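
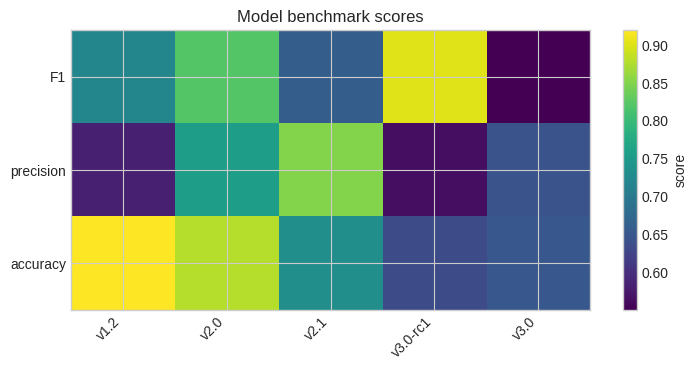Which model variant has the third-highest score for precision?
Top 4 for precision: v2.1 ≈ 0.85, v2.0 ≈ 0.75, v3.0 ≈ 0.65, v1.2 ≈ 0.60.

v3.0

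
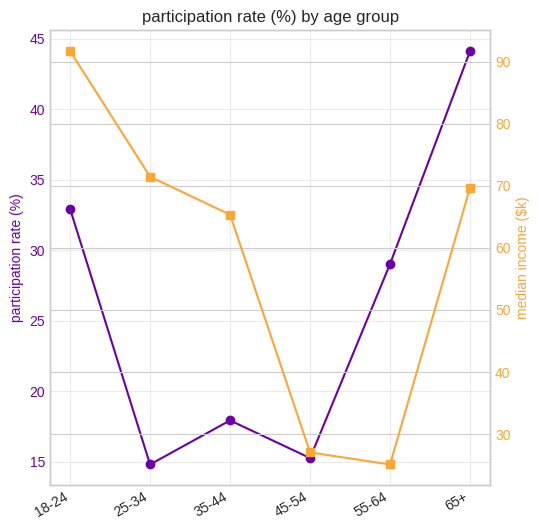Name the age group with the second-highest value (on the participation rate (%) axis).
Top 3 (on the participation rate (%) axis): 65+ ≈ 45, 18-24 ≈ 35, 55-64 ≈ 30.

18-24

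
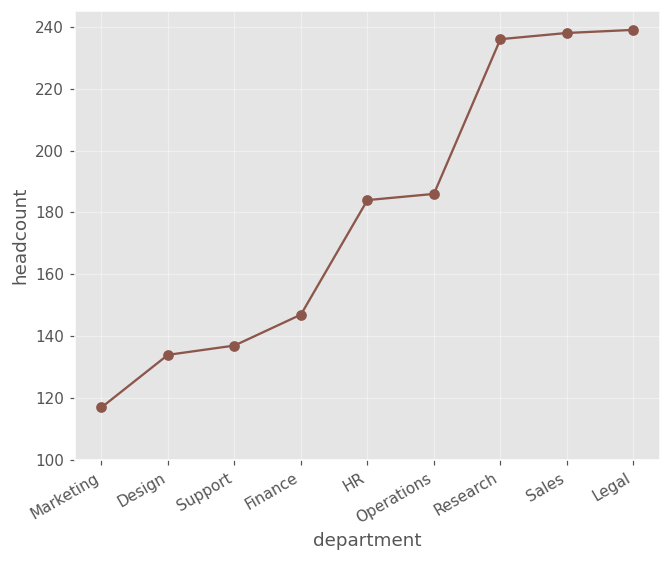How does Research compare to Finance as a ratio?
≈ 1.71×

Research ≈ 240, Finance ≈ 140; 240/140 ≈ 1.71.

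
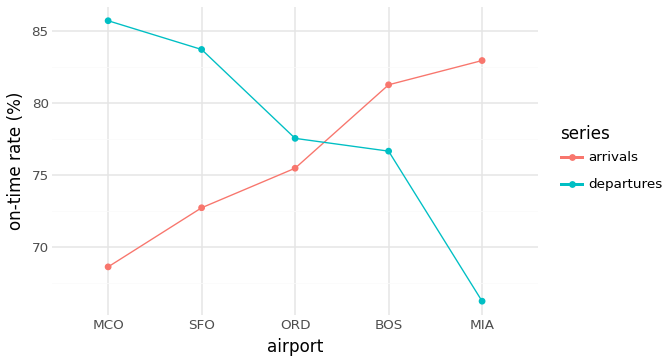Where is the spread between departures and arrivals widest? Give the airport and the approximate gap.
MCO, ≈ 18 %

MCO: departures ≈ 86, arrivals ≈ 68 → gap ≈ 18. Next-largest (MIA) is only ≈ 16.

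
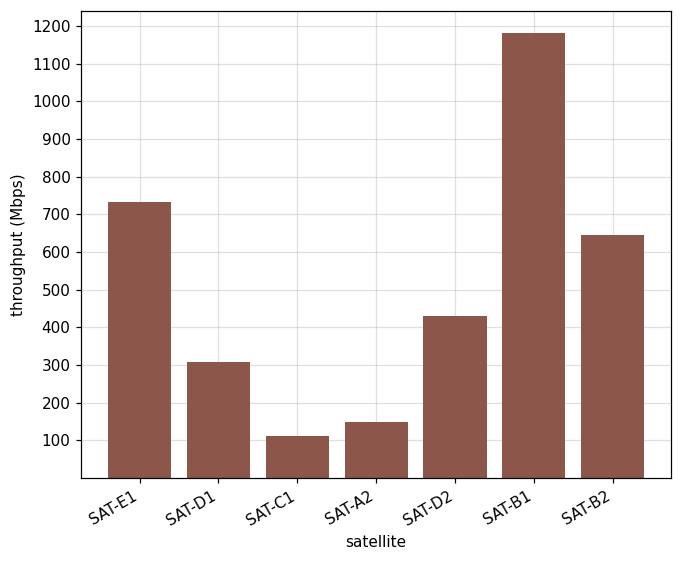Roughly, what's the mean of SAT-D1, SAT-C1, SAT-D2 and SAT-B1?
≈ 500

(300 + 100 + 400 + 1200) / 4 ≈ 500.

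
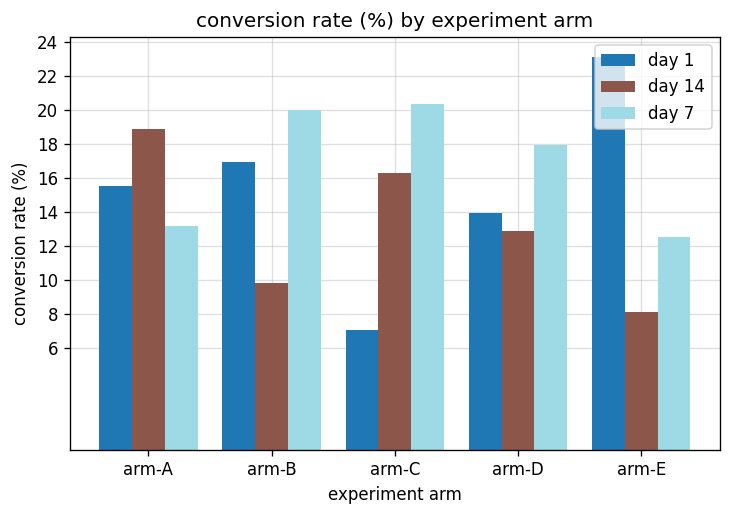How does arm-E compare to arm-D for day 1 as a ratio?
arm-E ≈ 24, arm-D ≈ 14; 24/14 ≈ 1.71.

≈ 1.71×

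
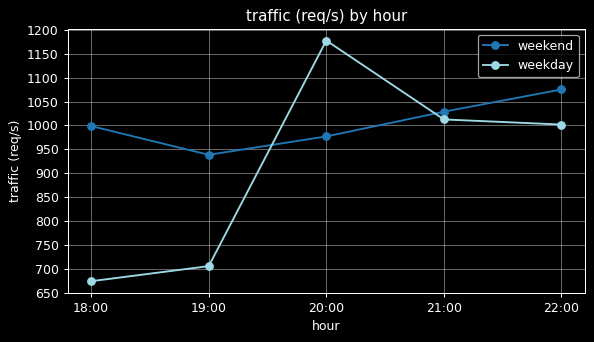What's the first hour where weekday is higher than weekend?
19:00: weekday ≈ 700 vs weekend ≈ 950 (not yet); 20:00: weekday ≈ 1200 vs weekend ≈ 1000 (first crossover).

20:00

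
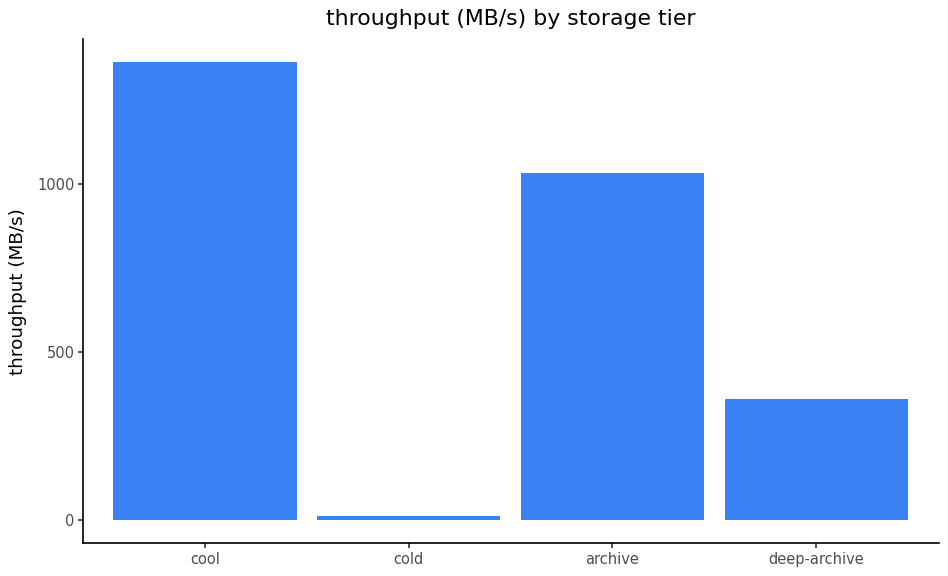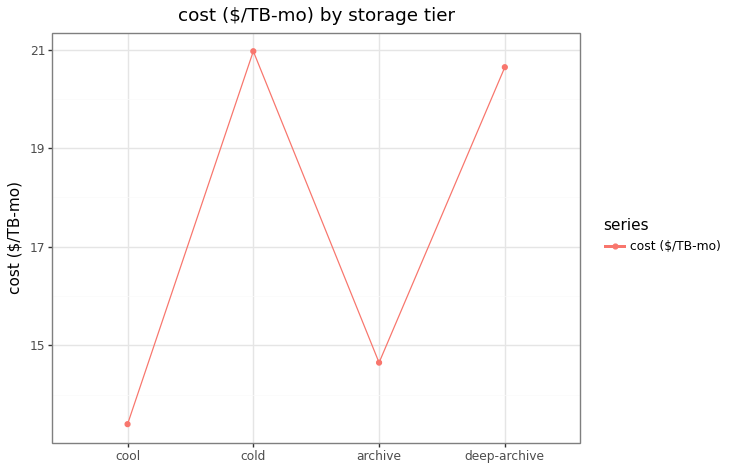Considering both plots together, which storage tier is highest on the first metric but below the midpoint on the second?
Chart 2 median cost ($/TB-mo) ≈ 18; below-median storage tiers: cool, archive. Among those, cool has the highest throughput (MB/s) (≈ 1400).

cool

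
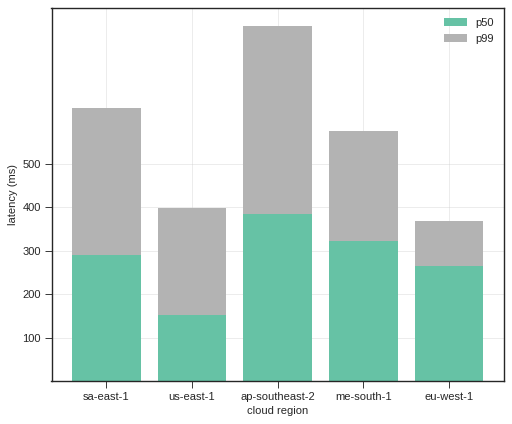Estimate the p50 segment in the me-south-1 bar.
p50 top ≈ 300, bottom ≈ 0; segment ≈ 300.

≈ 300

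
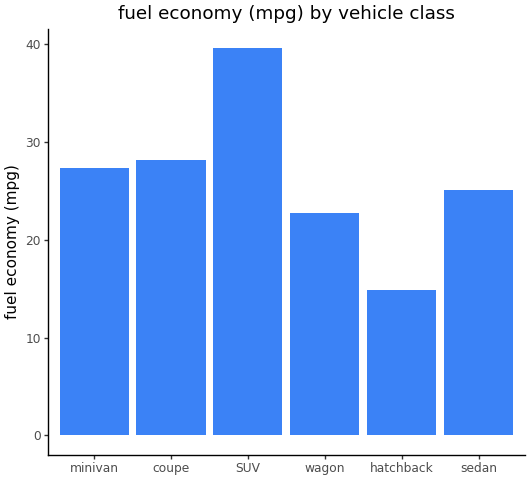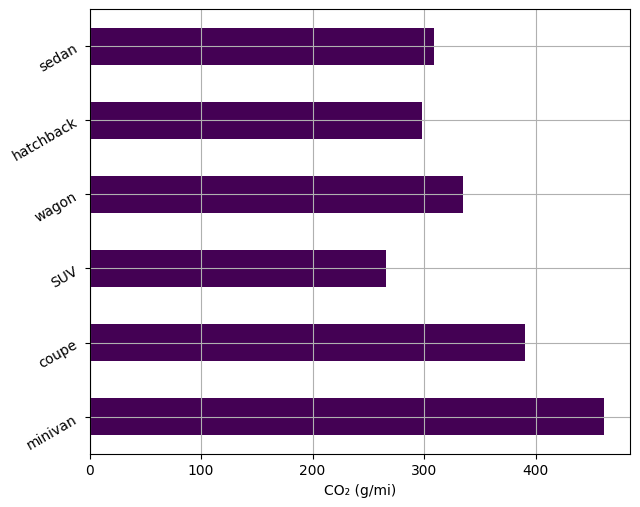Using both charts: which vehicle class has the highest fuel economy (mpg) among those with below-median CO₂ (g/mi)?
Chart 2 median CO₂ (g/mi) ≈ 300; below-median vehicle classes: SUV, hatchback, sedan. Among those, SUV has the highest fuel economy (mpg) (≈ 40).

SUV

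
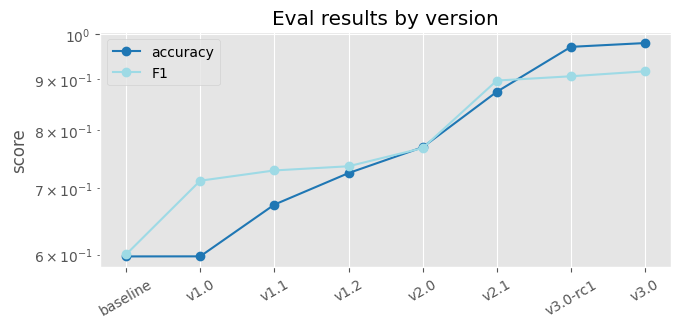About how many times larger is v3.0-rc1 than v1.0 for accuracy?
≈ 1.58×

v3.0-rc1 ≈ 0.95, v1.0 ≈ 0.60; 0.95/0.60 ≈ 1.58.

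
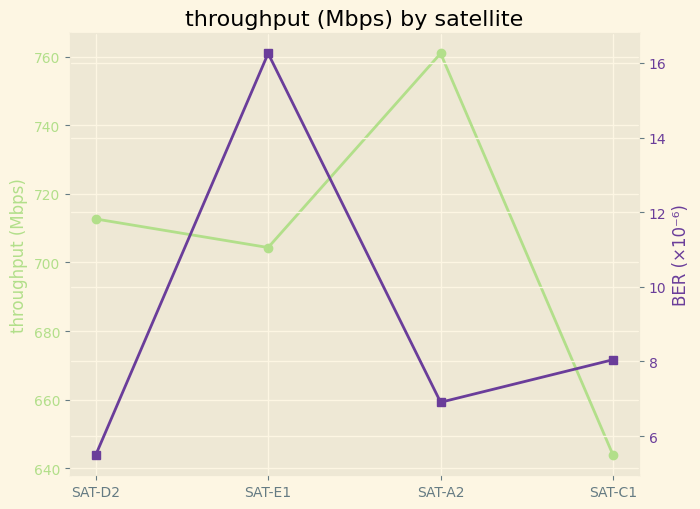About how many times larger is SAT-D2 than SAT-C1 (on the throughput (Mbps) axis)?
≈ 1.11×

SAT-D2 ≈ 710, SAT-C1 ≈ 640; 710/640 ≈ 1.11.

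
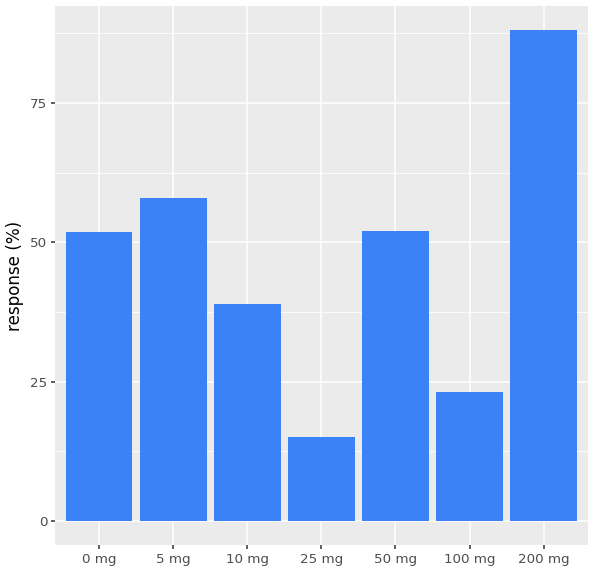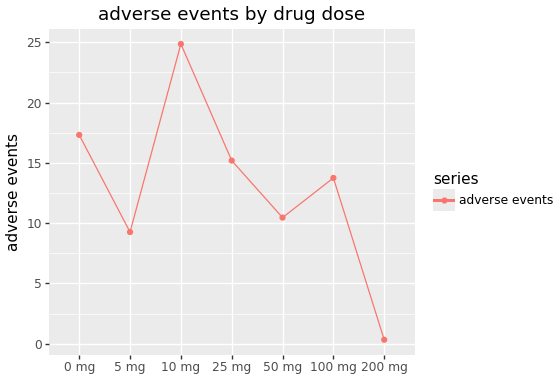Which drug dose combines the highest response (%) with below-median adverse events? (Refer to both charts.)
200 mg

Chart 2 median adverse events ≈ 15; below-median drug doses: 5 mg, 50 mg, 200 mg. Among those, 200 mg has the highest response (%) (≈ 90).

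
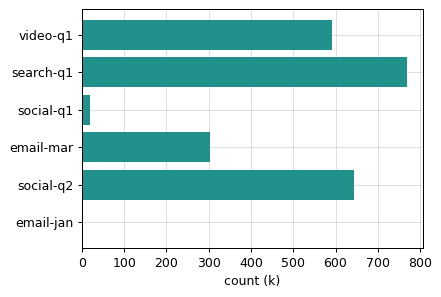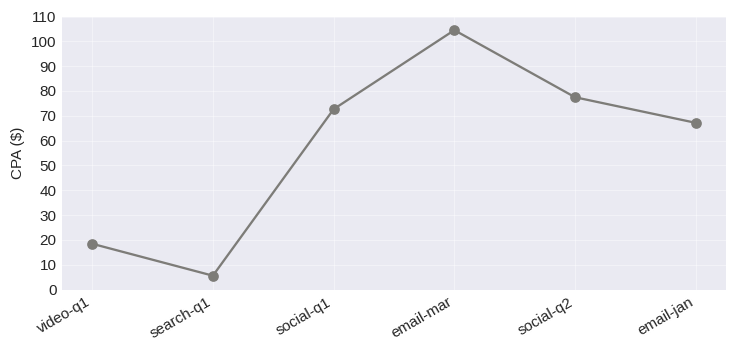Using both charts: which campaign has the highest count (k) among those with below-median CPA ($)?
Chart 2 median CPA ($) ≈ 70; below-median campaigns: video-q1, search-q1, email-jan. Among those, search-q1 has the highest count (k) (≈ 800).

search-q1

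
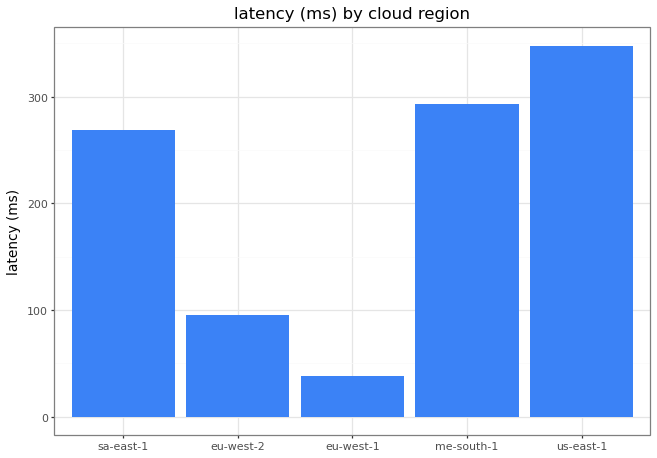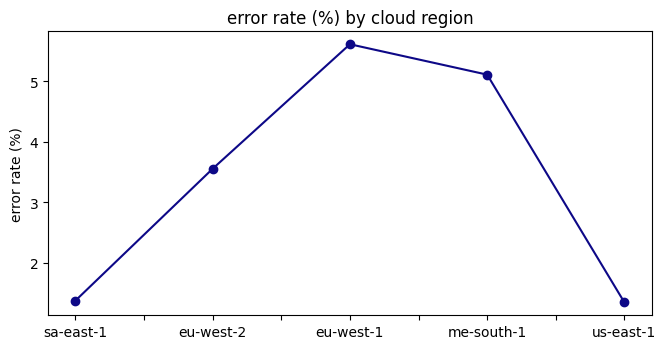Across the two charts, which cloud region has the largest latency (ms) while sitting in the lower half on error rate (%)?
Chart 2 median error rate (%) ≈ 4; below-median cloud regions: sa-east-1, us-east-1. Among those, us-east-1 has the highest latency (ms) (≈ 350).

us-east-1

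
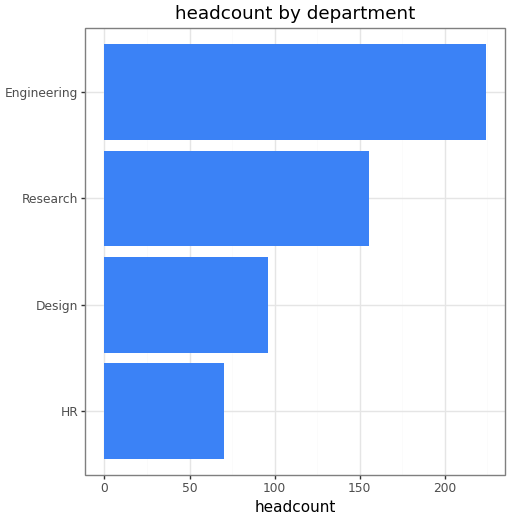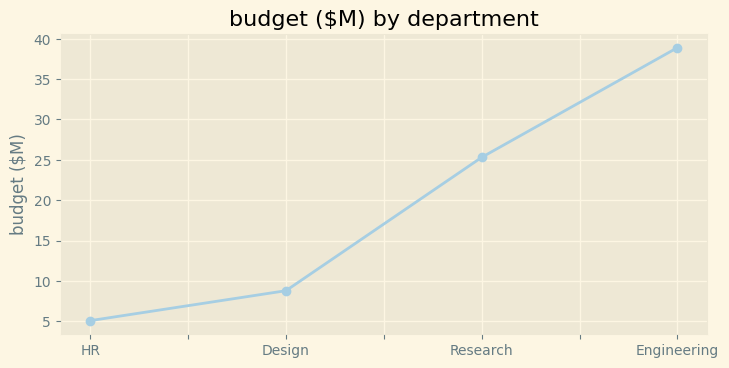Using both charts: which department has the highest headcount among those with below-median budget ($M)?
Design

Chart 2 median budget ($M) ≈ 15; below-median departments: HR, Design. Among those, Design has the highest headcount (≈ 100).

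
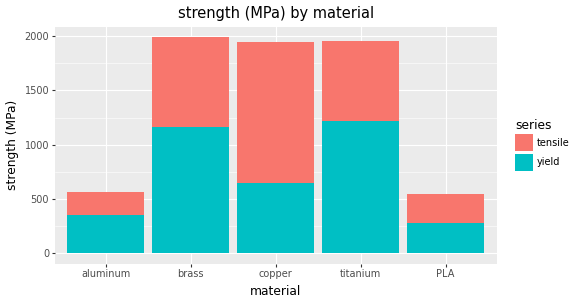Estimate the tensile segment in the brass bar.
tensile top ≈ 2000, bottom ≈ 1200; segment ≈ 800.

≈ 800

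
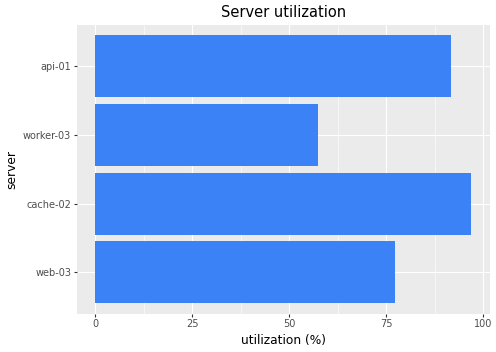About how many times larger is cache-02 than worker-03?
≈ 1.67×

cache-02 ≈ 100, worker-03 ≈ 60; 100/60 ≈ 1.67.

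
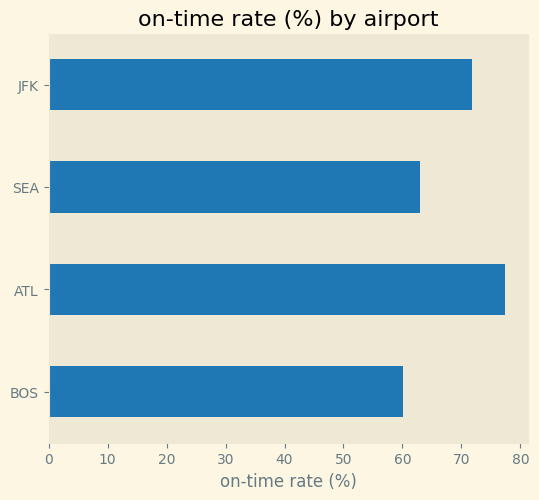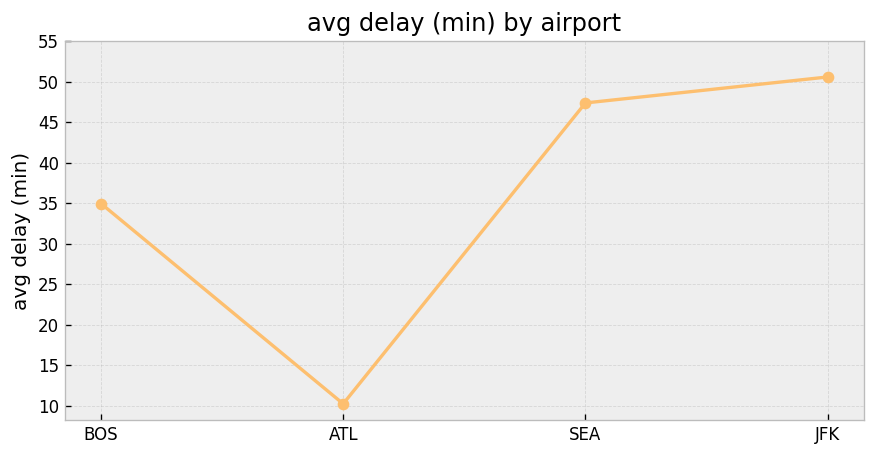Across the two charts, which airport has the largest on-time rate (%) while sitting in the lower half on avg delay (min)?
Chart 2 median avg delay (min) ≈ 40; below-median airports: BOS, ATL. Among those, ATL has the highest on-time rate (%) (≈ 80).

ATL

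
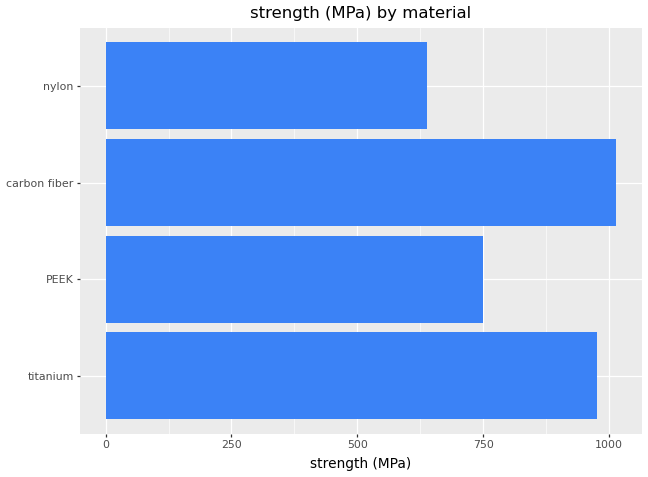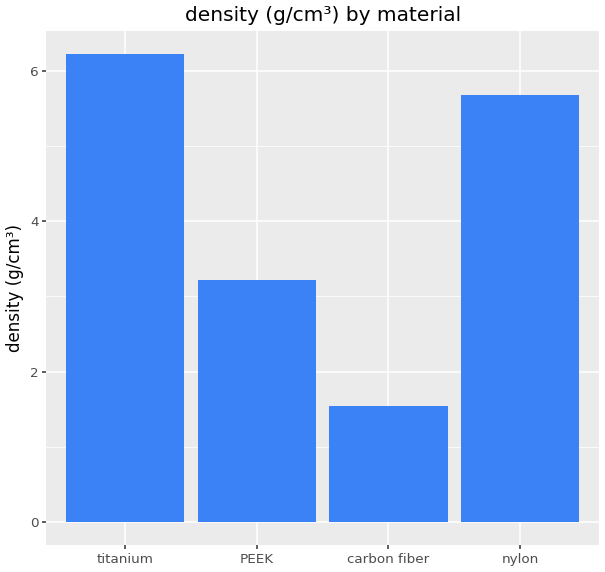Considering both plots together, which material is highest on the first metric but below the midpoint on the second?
carbon fiber

Chart 2 median density (g/cm³) ≈ 4; below-median materials: PEEK, carbon fiber. Among those, carbon fiber has the highest strength (MPa) (≈ 1000).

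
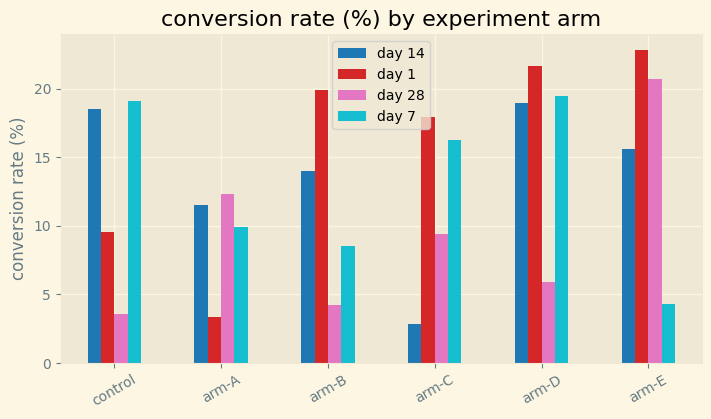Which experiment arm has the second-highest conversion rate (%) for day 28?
Top 3 for day 28: arm-E ≈ 20, arm-A ≈ 12, arm-C ≈ 10.

arm-A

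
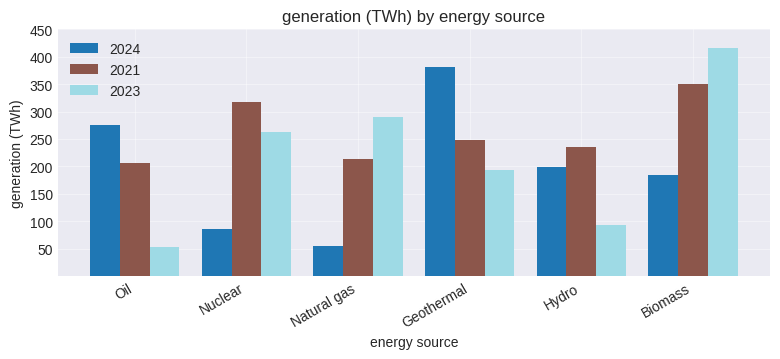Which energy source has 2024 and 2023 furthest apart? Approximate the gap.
Natural gas, ≈ 250 TWh

Natural gas: 2024 ≈ 50, 2023 ≈ 300 → gap ≈ 250. Next-largest (Biomass) is only ≈ 200.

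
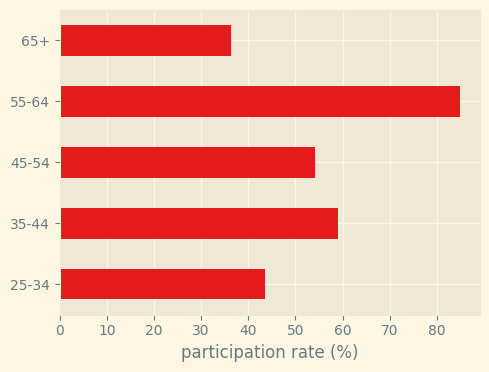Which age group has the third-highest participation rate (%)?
45-54

Top 4: 55-64 ≈ 80, 35-44 ≈ 60, 45-54 ≈ 50, 25-34 ≈ 40.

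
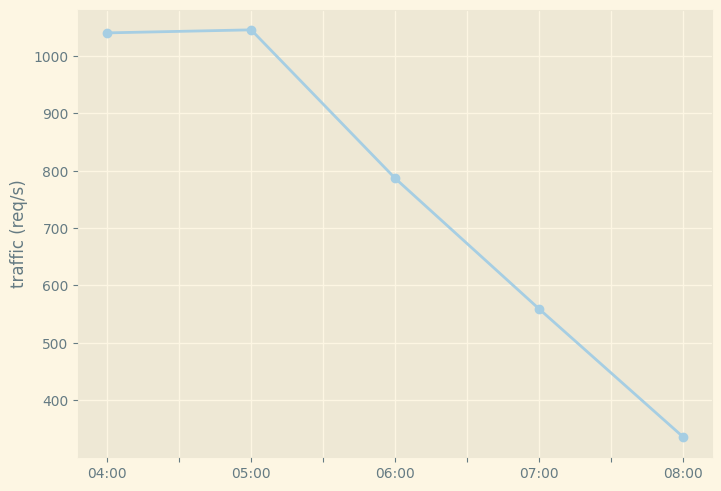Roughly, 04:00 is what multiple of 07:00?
04:00 ≈ 1000, 07:00 ≈ 600; 1000/600 ≈ 1.67.

≈ 1.67×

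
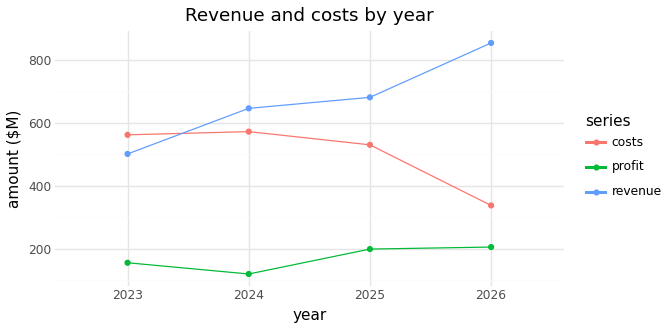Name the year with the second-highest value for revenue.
2025

Top 3 for revenue: 2026 ≈ 900, 2025 ≈ 700, 2024 ≈ 600.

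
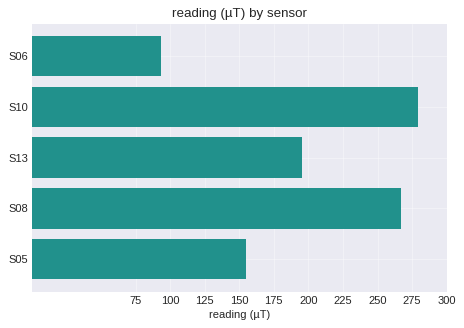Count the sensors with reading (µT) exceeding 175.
3

Above 175: S10, S13, S08.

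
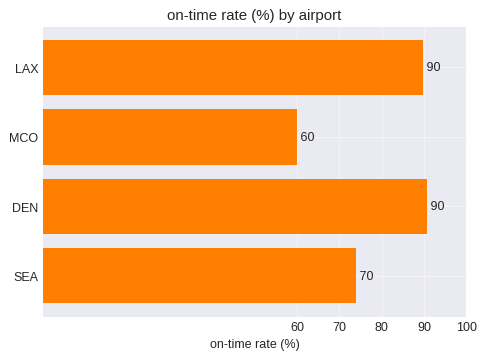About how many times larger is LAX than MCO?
LAX ≈ 90, MCO ≈ 60; 90/60 ≈ 1.5.

≈ 1.5×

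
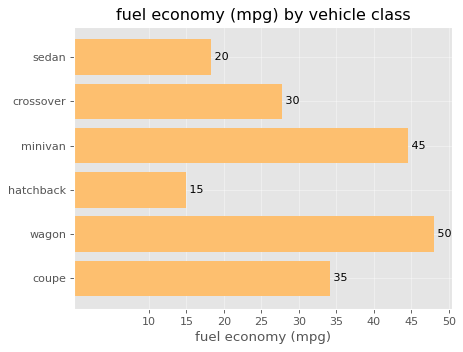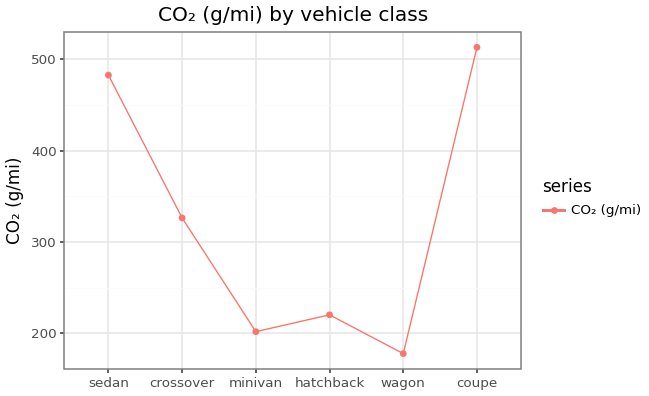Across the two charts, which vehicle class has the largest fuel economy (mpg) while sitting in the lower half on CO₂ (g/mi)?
wagon

Chart 2 median CO₂ (g/mi) ≈ 250; below-median vehicle classes: minivan, hatchback, wagon. Among those, wagon has the highest fuel economy (mpg) (≈ 50).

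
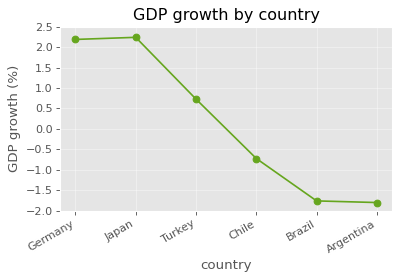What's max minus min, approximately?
≈ 4.0

Max Japan ≈ 2.0, min Argentina ≈ -2.0; range ≈ 4.0.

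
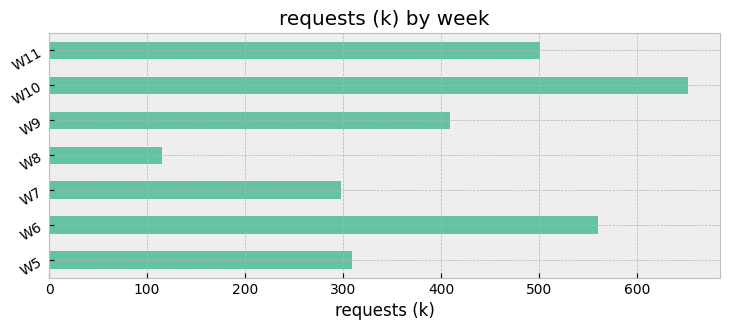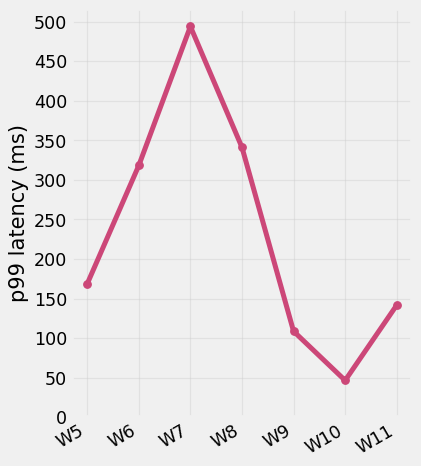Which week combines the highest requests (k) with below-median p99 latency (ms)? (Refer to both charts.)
Chart 2 median p99 latency (ms) ≈ 150; below-median weeks: W9, W10, W11. Among those, W10 has the highest requests (k) (≈ 700).

W10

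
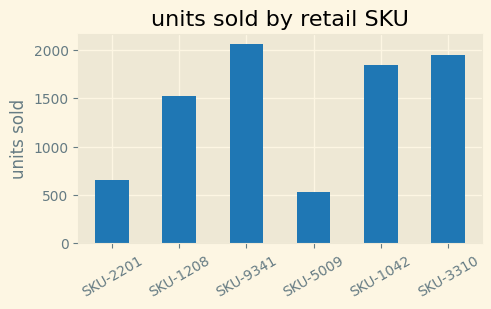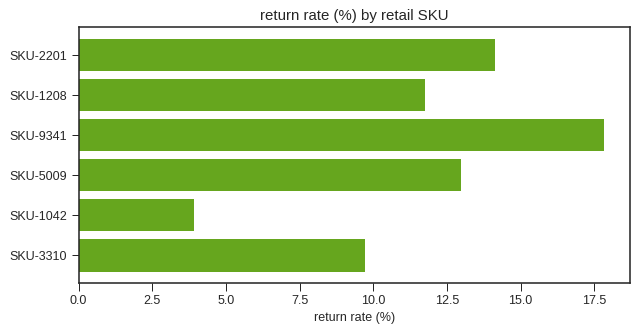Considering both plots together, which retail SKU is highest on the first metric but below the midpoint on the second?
Chart 2 median return rate (%) ≈ 12; below-median retail SKUs: SKU-1208, SKU-1042, SKU-3310. Among those, SKU-3310 has the highest units sold (≈ 2000).

SKU-3310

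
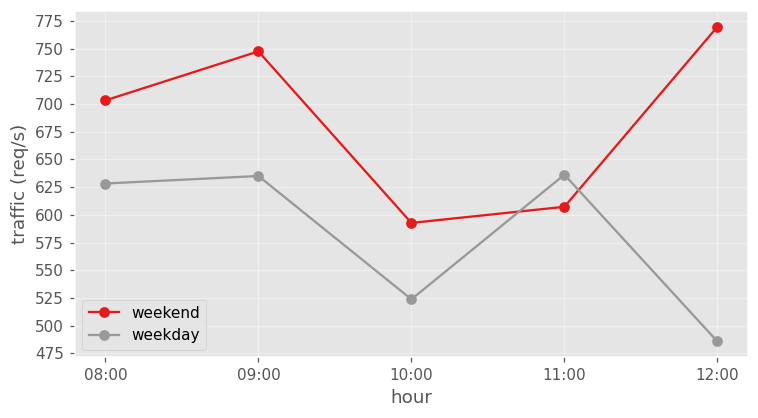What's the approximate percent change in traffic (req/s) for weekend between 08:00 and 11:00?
≈ -14.3%

08:00 ≈ 700, 11:00 ≈ 600; (600 − 700) / 700 ≈ -14.3%.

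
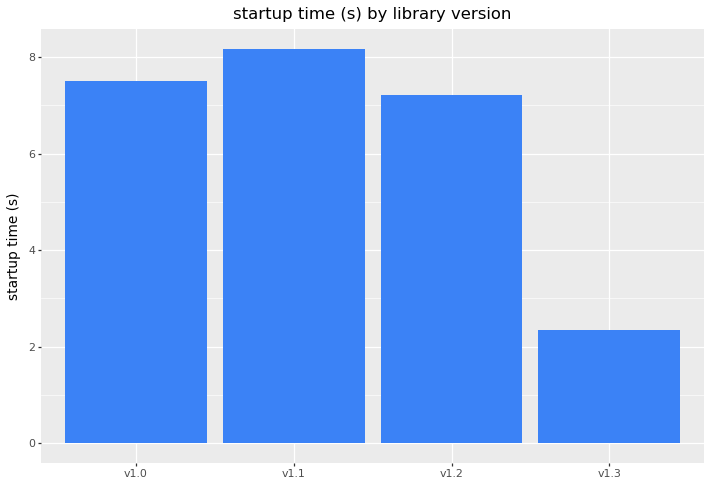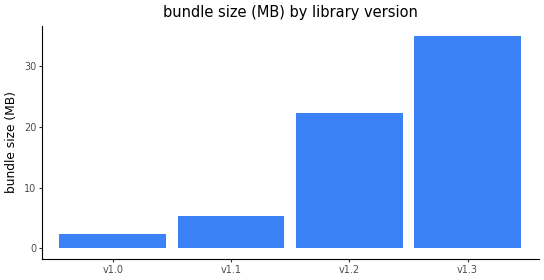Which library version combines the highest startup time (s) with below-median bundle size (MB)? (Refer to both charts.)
v1.1

Chart 2 median bundle size (MB) ≈ 15; below-median library versions: v1.0, v1.1. Among those, v1.1 has the highest startup time (s) (≈ 8).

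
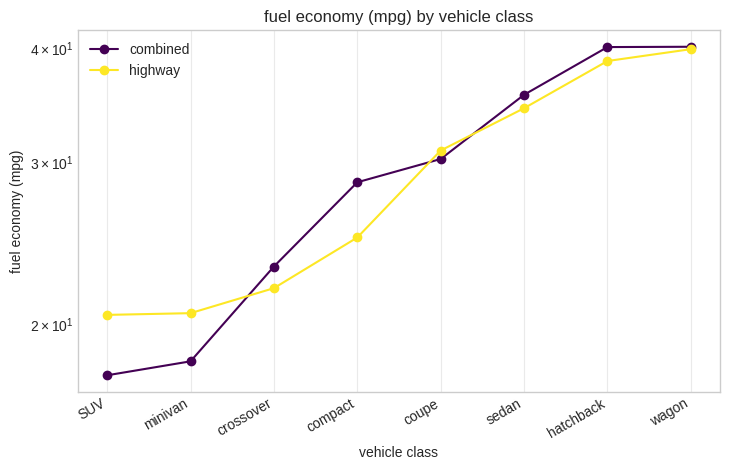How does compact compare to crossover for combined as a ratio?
≈ 1.17×

compact ≈ 28, crossover ≈ 24; 28/24 ≈ 1.17.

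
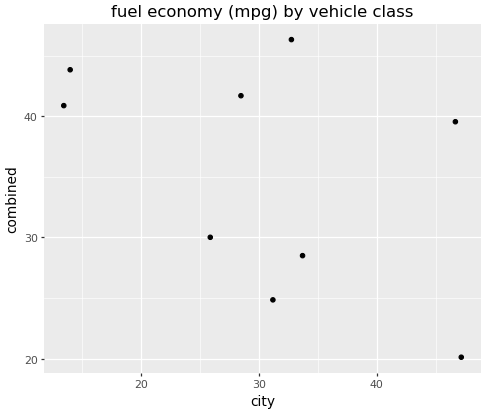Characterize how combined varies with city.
negative, moderate

Points are negatively correlated; moderate (|r| ≈ 0.5).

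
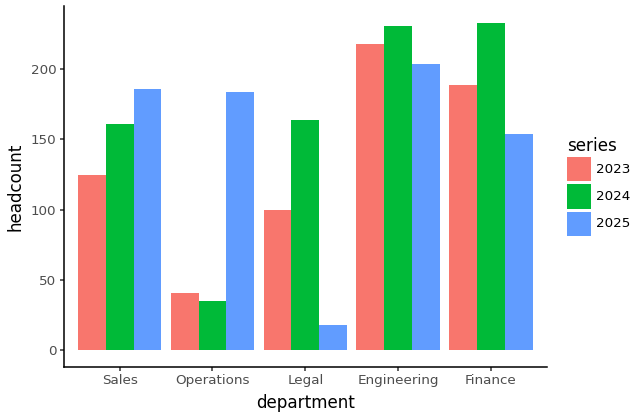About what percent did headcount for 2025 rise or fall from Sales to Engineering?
Sales ≈ 180, Engineering ≈ 200; (200 − 180) / 180 ≈ +11.1%.

≈ +11.1%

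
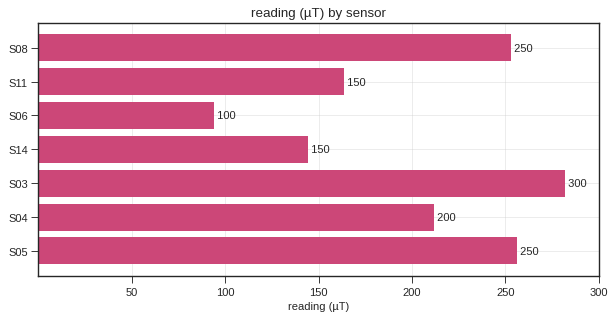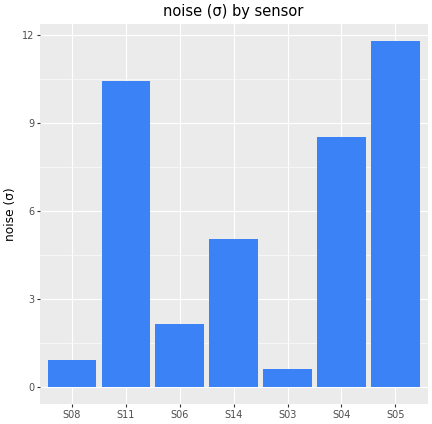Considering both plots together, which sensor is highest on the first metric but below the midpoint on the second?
S03

Chart 2 median noise (σ) ≈ 6; below-median sensors: S08, S06, S03. Among those, S03 has the highest reading (µT) (≈ 300).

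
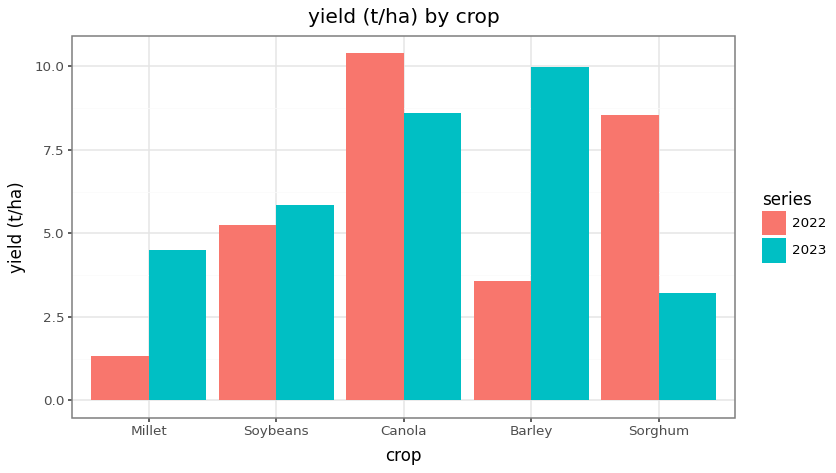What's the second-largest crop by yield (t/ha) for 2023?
Top 3 for 2023: Barley ≈ 10, Canola ≈ 9, Soybeans ≈ 6.

Canola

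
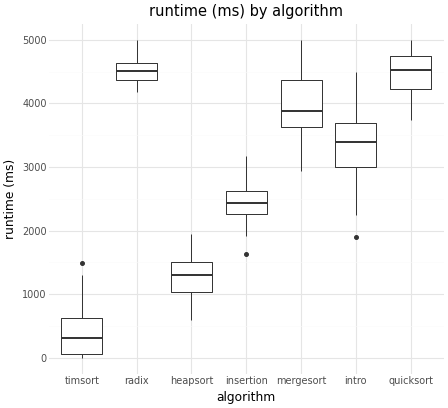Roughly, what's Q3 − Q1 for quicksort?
≈ 500

Q3 ≈ 4500, Q1 ≈ 4000; IQR ≈ 500.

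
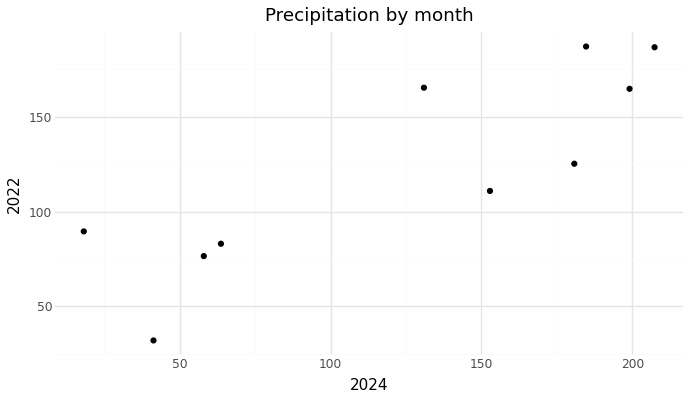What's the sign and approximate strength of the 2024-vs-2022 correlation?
positive, strong

Points are positively correlated; strong (|r| ≈ 0.8).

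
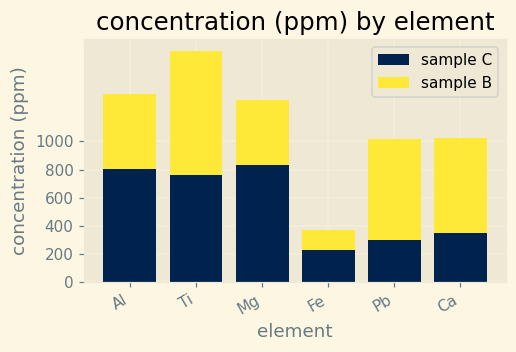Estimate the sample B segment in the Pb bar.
≈ 600

sample B top ≈ 1000, bottom ≈ 400; segment ≈ 600.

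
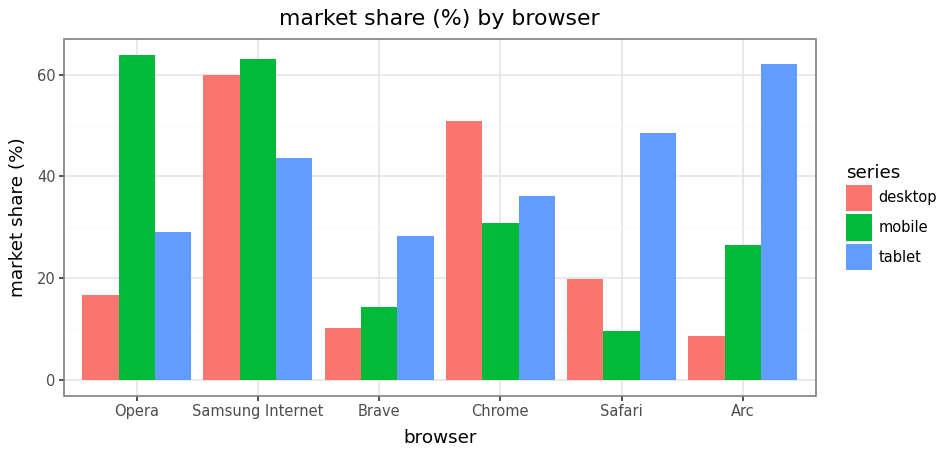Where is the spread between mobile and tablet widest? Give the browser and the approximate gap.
Safari: mobile ≈ 10, tablet ≈ 50 → gap ≈ 40. Next-largest (Arc) is only ≈ 30.

Safari, ≈ 40 %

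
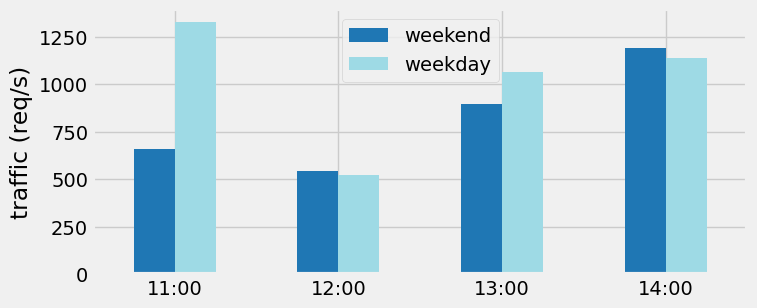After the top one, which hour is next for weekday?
14:00

Top 3 for weekday: 11:00 ≈ 1400, 14:00 ≈ 1200, 13:00 ≈ 1000.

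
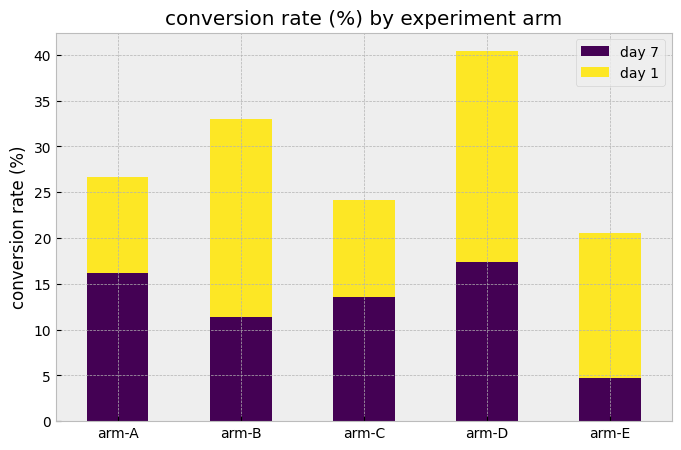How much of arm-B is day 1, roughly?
day 1 top ≈ 35, bottom ≈ 10; segment ≈ 25.

≈ 25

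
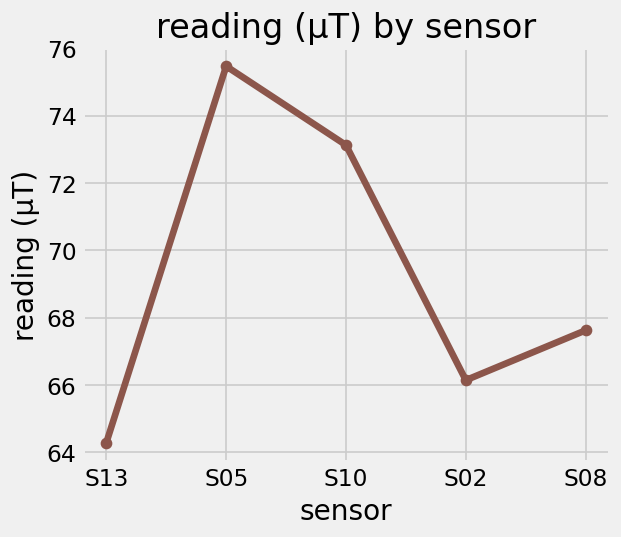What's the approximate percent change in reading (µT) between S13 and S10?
≈ +14.1%

S13 ≈ 64, S10 ≈ 73; (73 − 64) / 64 ≈ +14.1%.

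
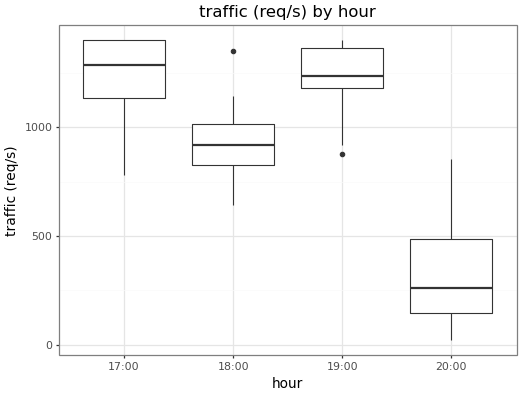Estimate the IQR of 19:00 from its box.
Q3 ≈ 1400, Q1 ≈ 1200; IQR ≈ 200.

≈ 200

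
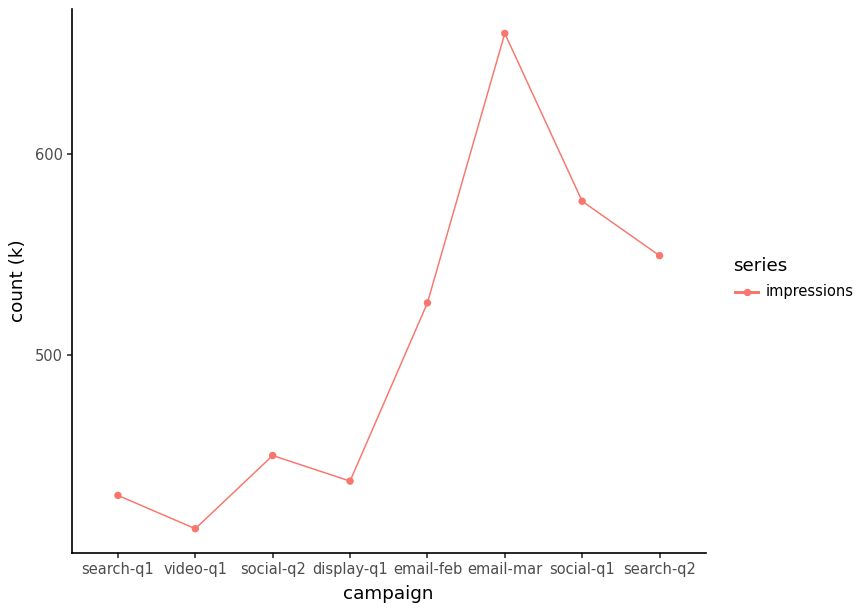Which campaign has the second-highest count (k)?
social-q1

Top 3: email-mar ≈ 650, social-q1 ≈ 575, search-q2 ≈ 550.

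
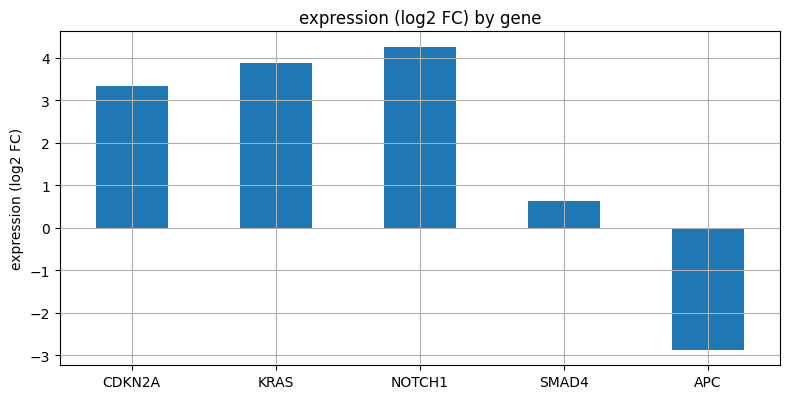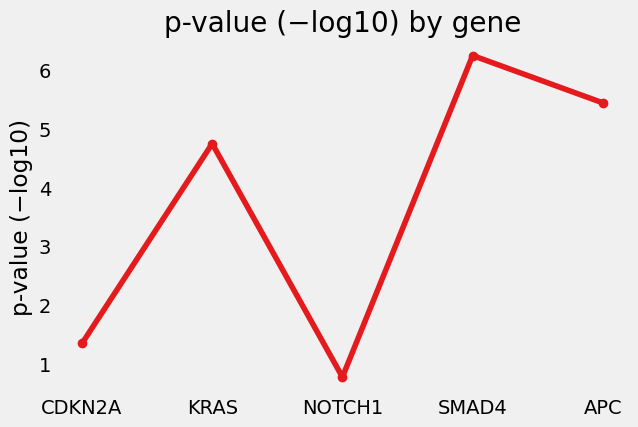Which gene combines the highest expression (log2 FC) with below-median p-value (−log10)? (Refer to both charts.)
NOTCH1

Chart 2 median p-value (−log10) ≈ 5; below-median genes: CDKN2A, NOTCH1. Among those, NOTCH1 has the highest expression (log2 FC) (≈ 4.5).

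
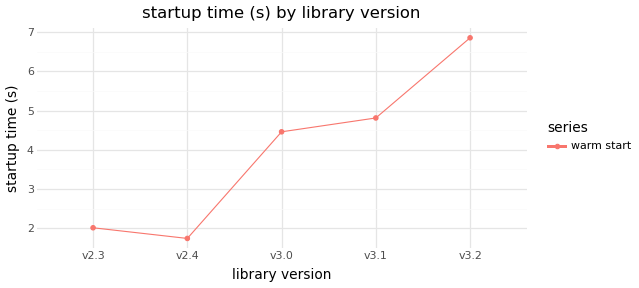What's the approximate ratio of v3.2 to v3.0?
≈ 1.56×

v3.2 ≈ 7.0, v3.0 ≈ 4.5; 7.0/4.5 ≈ 1.56.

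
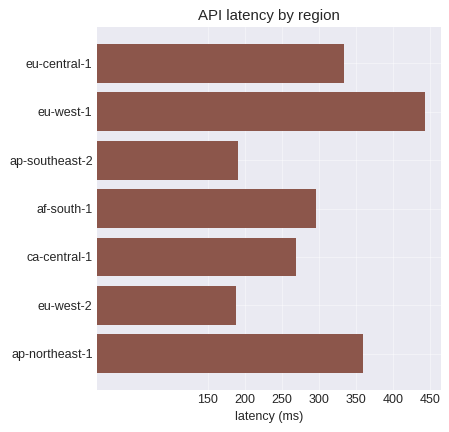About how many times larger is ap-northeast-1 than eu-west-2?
≈ 1.75×

ap-northeast-1 ≈ 350, eu-west-2 ≈ 200; 350/200 ≈ 1.75.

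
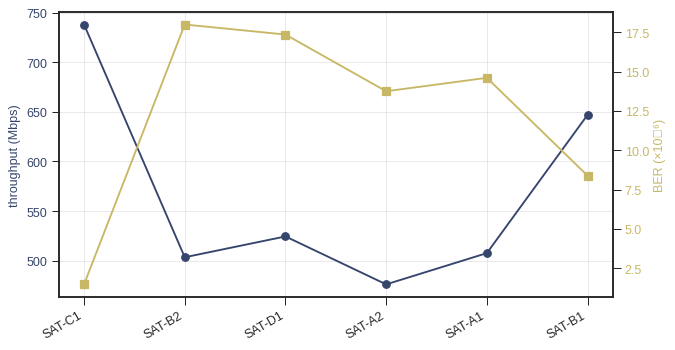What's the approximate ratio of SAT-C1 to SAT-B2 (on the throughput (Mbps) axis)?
≈ 1.5×

SAT-C1 ≈ 750, SAT-B2 ≈ 500; 750/500 ≈ 1.5.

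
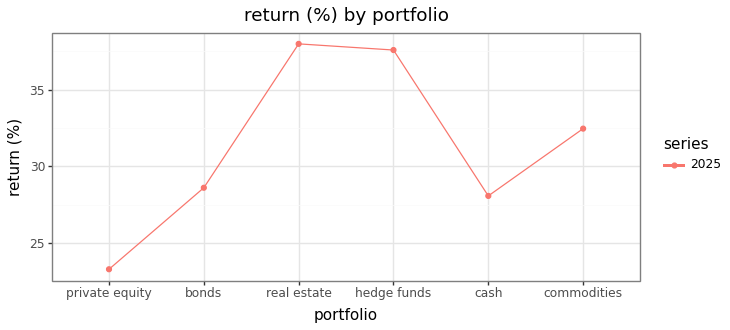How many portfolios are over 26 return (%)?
Above 26: bonds, real estate, hedge funds, cash, commodities.

5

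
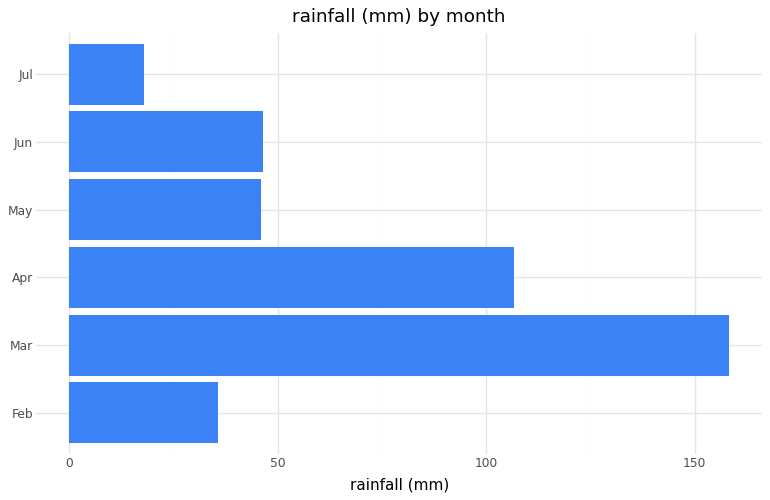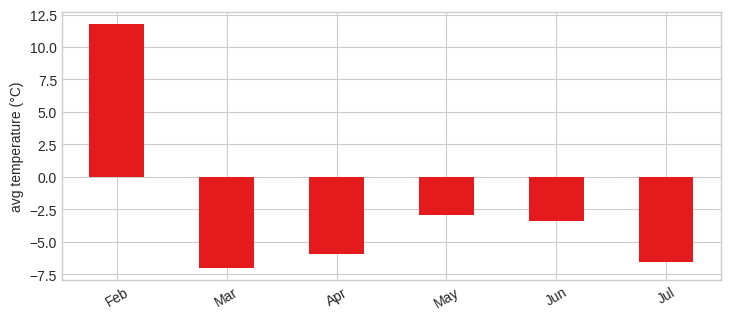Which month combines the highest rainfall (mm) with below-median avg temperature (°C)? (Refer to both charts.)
Chart 2 median avg temperature (°C) ≈ -4; below-median months: Mar, Apr, Jul. Among those, Mar has the highest rainfall (mm) (≈ 160).

Mar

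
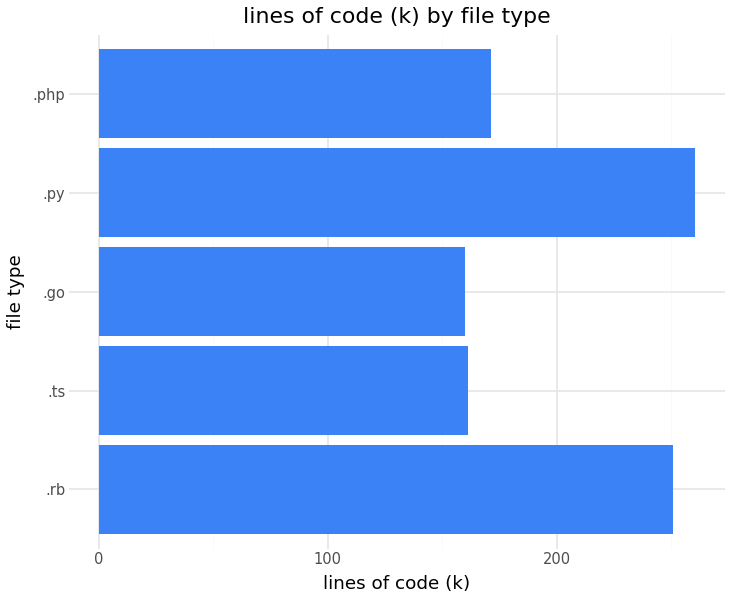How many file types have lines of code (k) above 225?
2

Above 225: .rb, .py.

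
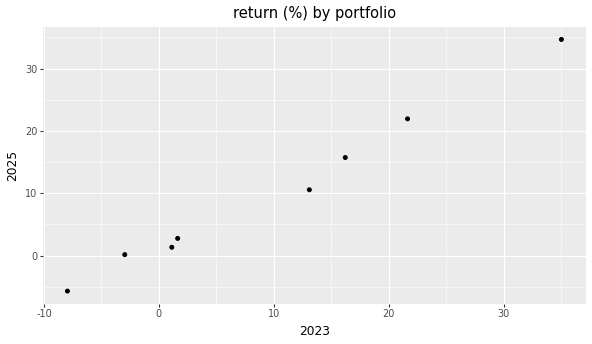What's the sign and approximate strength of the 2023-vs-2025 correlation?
Points are positively correlated; strong (|r| ≈ 1.0).

positive, strong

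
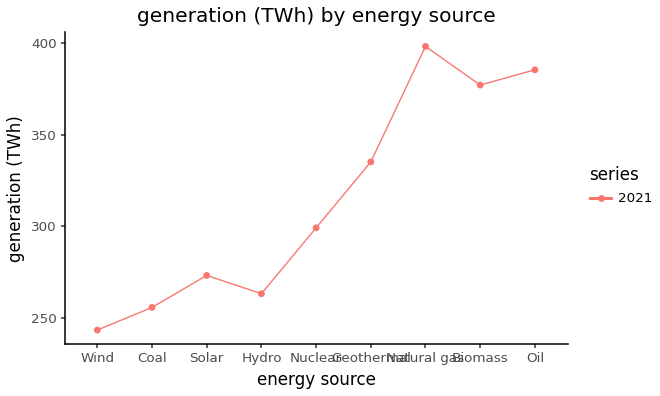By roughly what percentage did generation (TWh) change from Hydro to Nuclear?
≈ +15.4%

Hydro ≈ 260, Nuclear ≈ 300; (300 − 260) / 260 ≈ +15.4%.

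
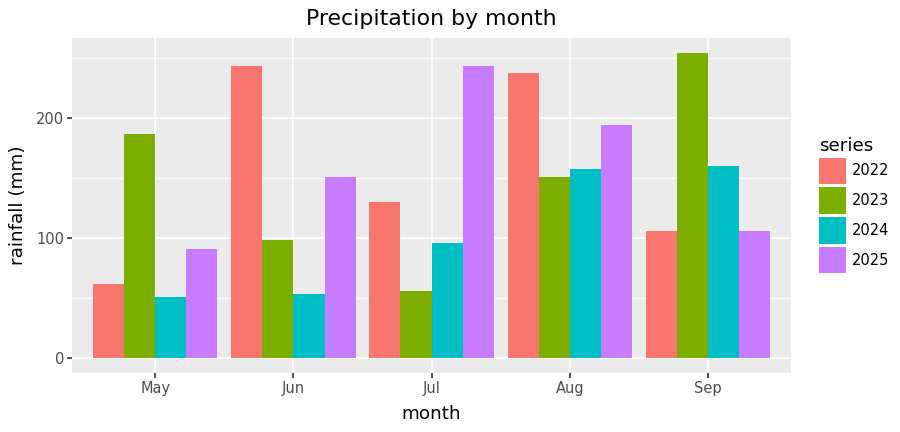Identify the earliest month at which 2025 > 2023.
Jun

May: 2025 ≈ 100 vs 2023 ≈ 175 (not yet); Jun: 2025 ≈ 150 vs 2023 ≈ 100 (first crossover).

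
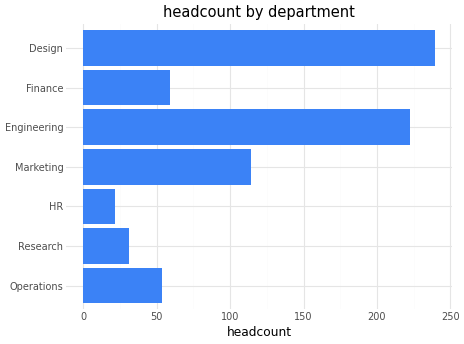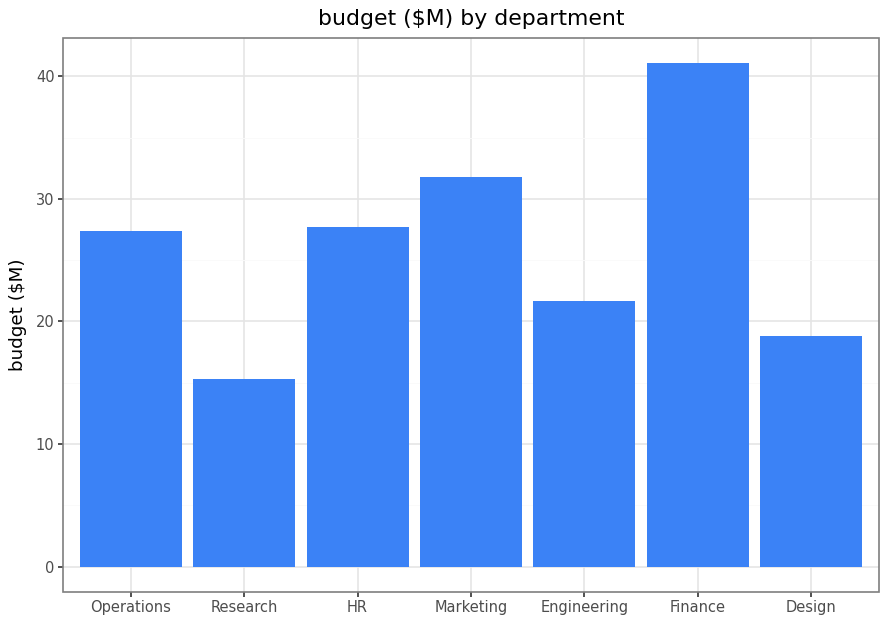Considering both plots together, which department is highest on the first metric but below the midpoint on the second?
Chart 2 median budget ($M) ≈ 25; below-median departments: Research, Engineering, Design. Among those, Design has the highest headcount (≈ 250).

Design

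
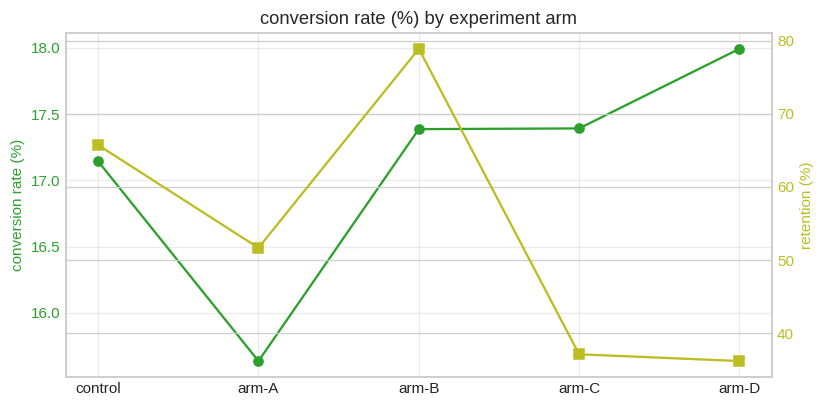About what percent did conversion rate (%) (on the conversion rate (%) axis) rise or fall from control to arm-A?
control ≈ 17.2, arm-A ≈ 15.6; (15.6 − 17.2) / 17.2 ≈ -9.3%.

≈ -9.3%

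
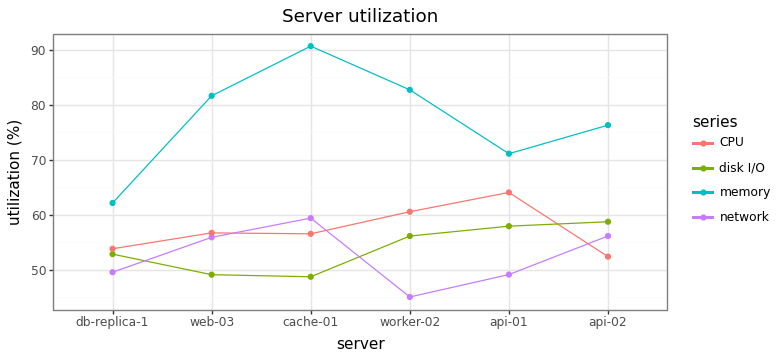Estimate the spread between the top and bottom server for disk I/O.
≈ 10

Max api-02 ≈ 60, min cache-01 ≈ 50; range ≈ 10.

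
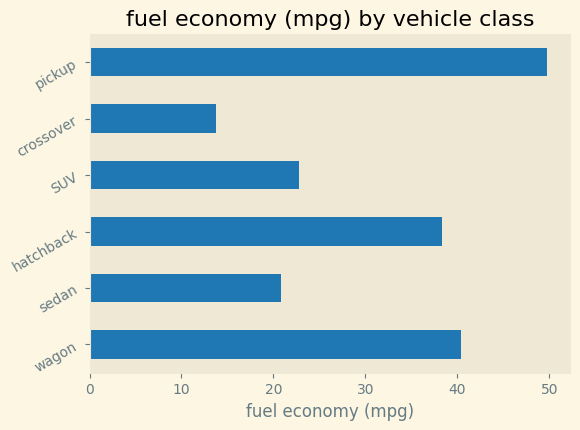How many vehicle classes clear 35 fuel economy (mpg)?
Above 35: wagon, hatchback, pickup.

3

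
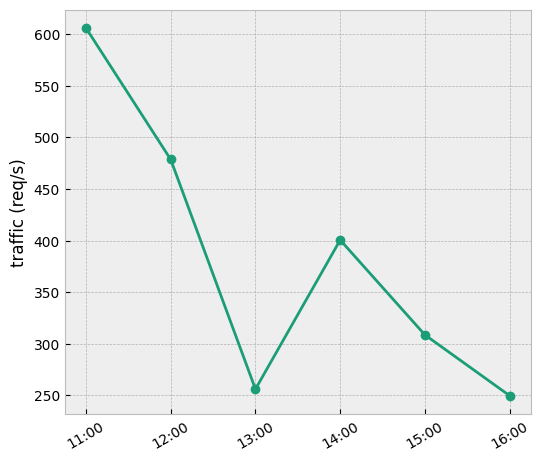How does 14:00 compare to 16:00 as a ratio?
14:00 ≈ 400, 16:00 ≈ 250; 400/250 ≈ 1.6.

≈ 1.6×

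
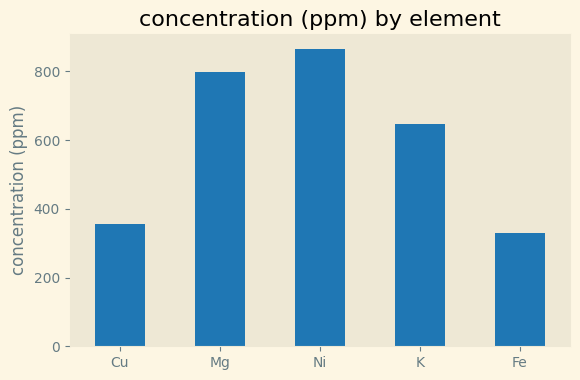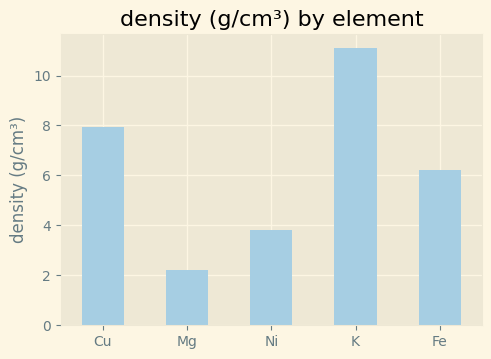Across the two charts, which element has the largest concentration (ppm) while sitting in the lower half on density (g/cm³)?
Chart 2 median density (g/cm³) ≈ 6; below-median elements: Mg, Ni. Among those, Ni has the highest concentration (ppm) (≈ 900).

Ni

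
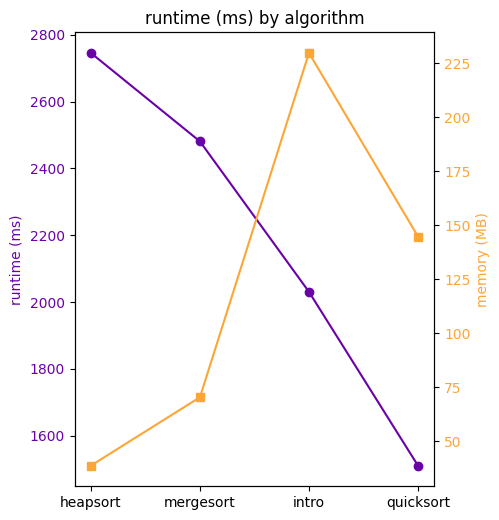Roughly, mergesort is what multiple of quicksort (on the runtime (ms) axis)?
mergesort ≈ 2400, quicksort ≈ 1600; 2400/1600 ≈ 1.5.

≈ 1.5×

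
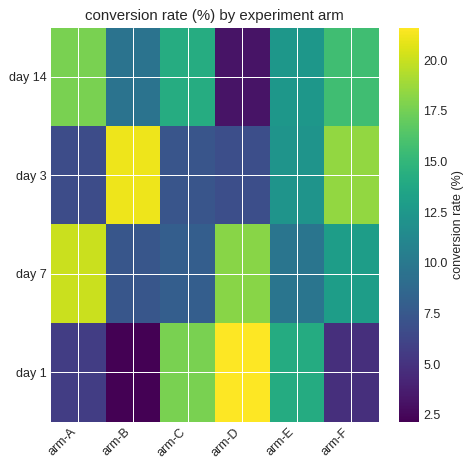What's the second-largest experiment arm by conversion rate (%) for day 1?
arm-C

Top 3 for day 1: arm-D ≈ 22, arm-C ≈ 18, arm-E ≈ 14.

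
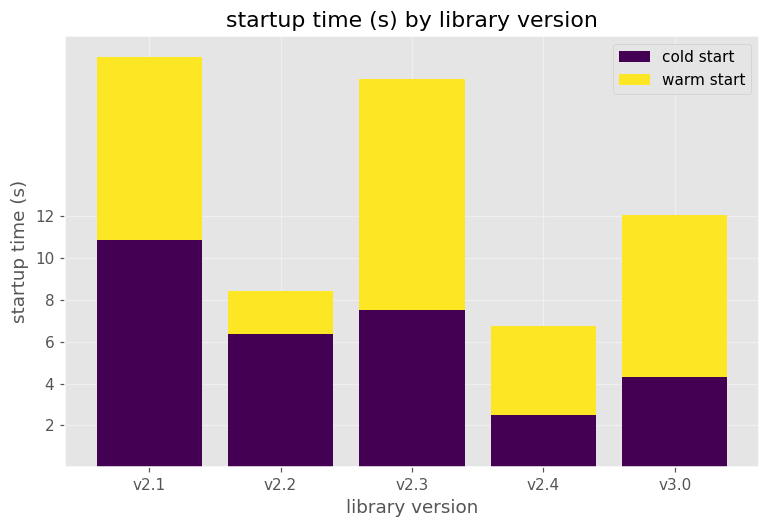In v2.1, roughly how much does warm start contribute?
warm start top ≈ 20, bottom ≈ 10; segment ≈ 10.

≈ 10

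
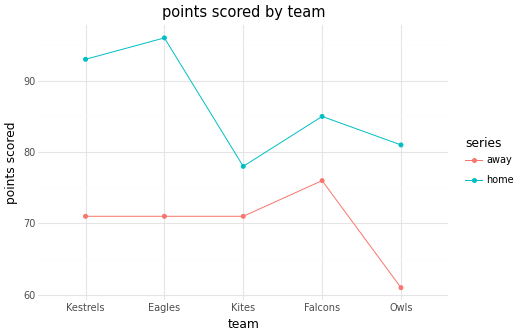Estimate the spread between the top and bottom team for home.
≈ 15

Max Eagles ≈ 95, min Kites ≈ 80; range ≈ 15.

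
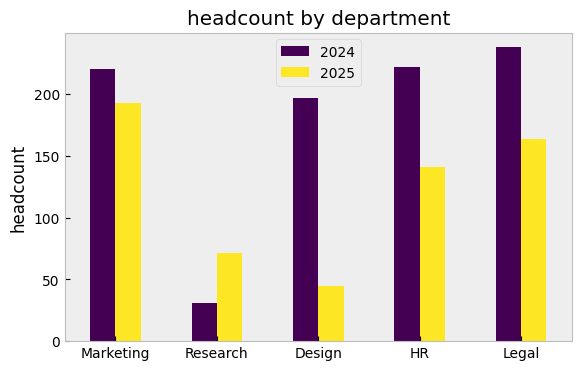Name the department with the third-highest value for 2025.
Top 4 for 2025: Marketing ≈ 200, Legal ≈ 160, HR ≈ 140, Research ≈ 80.

HR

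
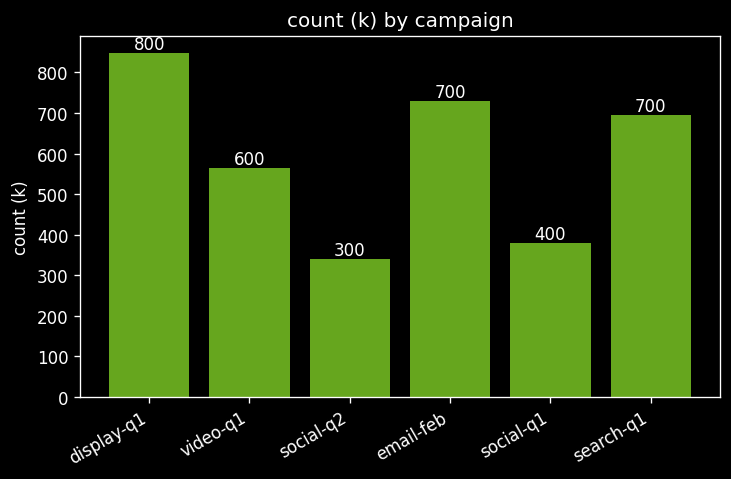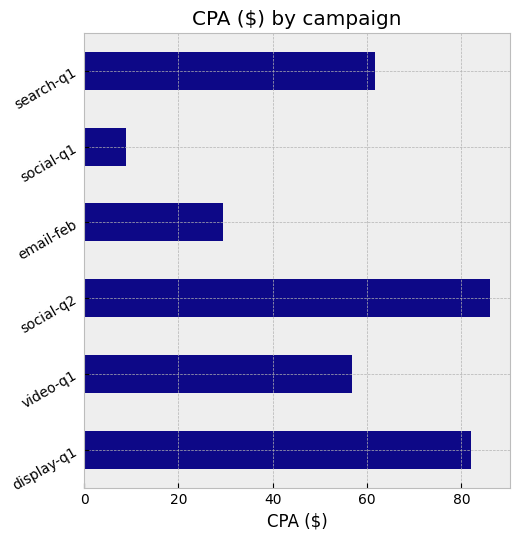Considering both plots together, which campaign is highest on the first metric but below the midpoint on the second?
Chart 2 median CPA ($) ≈ 60; below-median campaigns: video-q1, email-feb, social-q1. Among those, email-feb has the highest count (k) (≈ 700).

email-feb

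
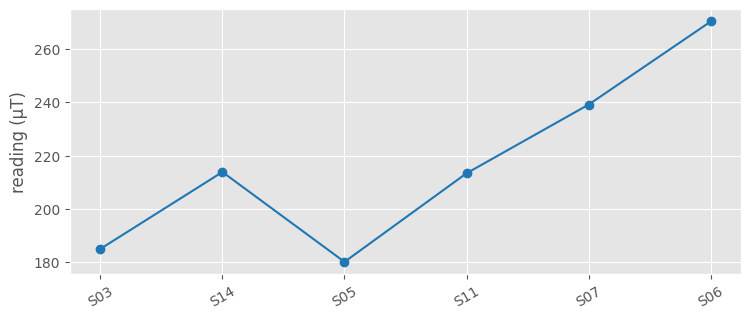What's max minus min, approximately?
≈ 90

Max S06 ≈ 270, min S05 ≈ 180; range ≈ 90.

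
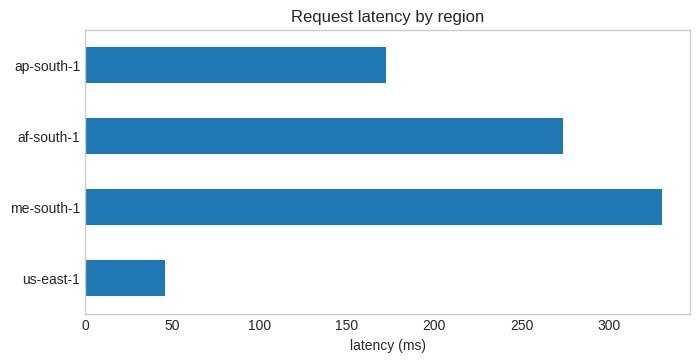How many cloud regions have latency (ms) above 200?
2

Above 200: me-south-1, af-south-1.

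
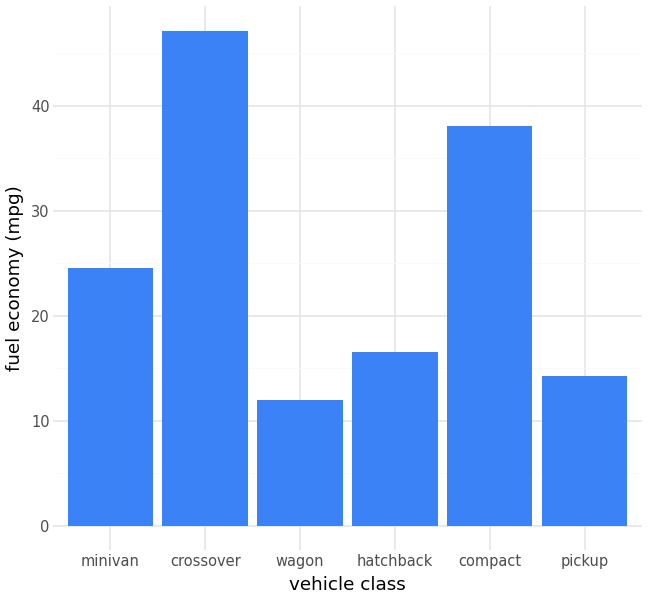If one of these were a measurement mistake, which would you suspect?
crossover

crossover ≈ 45; the rest sit between ≈ 10 and ≈ 40.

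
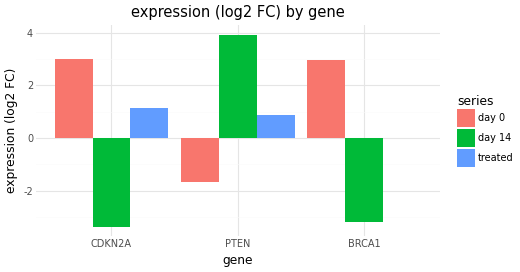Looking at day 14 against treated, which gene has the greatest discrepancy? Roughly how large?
CDKN2A: day 14 ≈ -3, treated ≈ 1 → gap ≈ 4. Next-largest (BRCA1) is only ≈ 3.

CDKN2A, ≈ 4 log2 FC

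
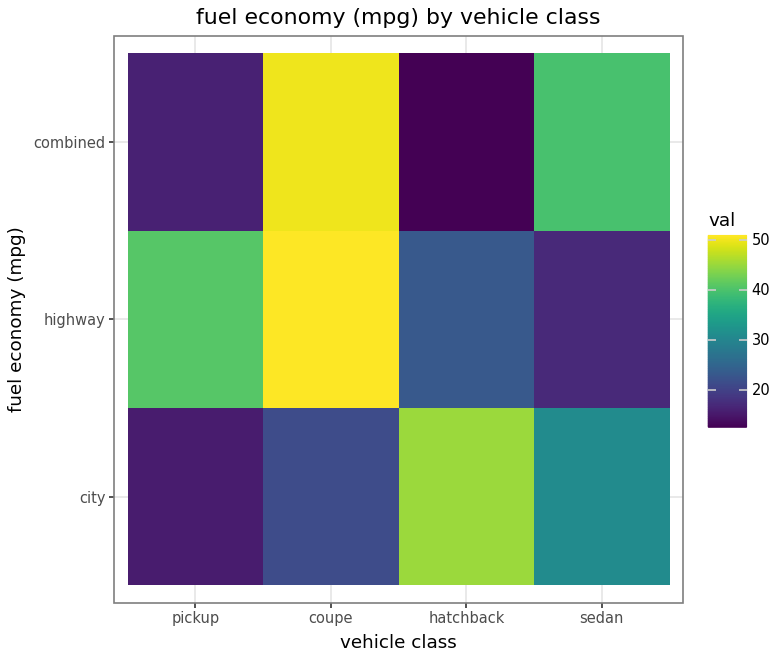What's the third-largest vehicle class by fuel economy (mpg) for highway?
Top 4 for highway: coupe ≈ 50, pickup ≈ 40, hatchback ≈ 25, sedan ≈ 15.

hatchback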